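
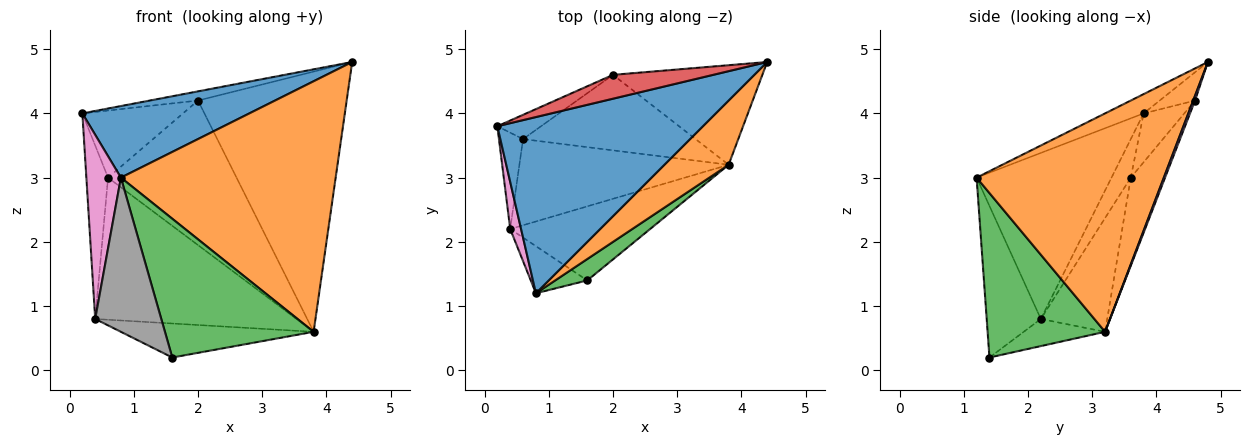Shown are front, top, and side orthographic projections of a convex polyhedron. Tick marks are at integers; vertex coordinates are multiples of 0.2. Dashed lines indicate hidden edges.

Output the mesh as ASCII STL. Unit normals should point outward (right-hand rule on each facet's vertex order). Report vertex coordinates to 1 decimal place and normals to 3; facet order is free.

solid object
 facet normal -0.087 -0.375 0.923
  outer loop
   vertex 0.8 1.2 3.0
   vertex 4.4 4.8 4.8
   vertex 0.2 3.8 4.0
  endloop
 endfacet
 facet normal 0.645 -0.740 0.190
  outer loop
   vertex 3.8 3.2 0.6
   vertex 4.4 4.8 4.8
   vertex 0.8 1.2 3.0
  endloop
 endfacet
 facet normal 0.615 -0.779 0.120
  outer loop
   vertex 3.8 3.2 0.6
   vertex 0.8 1.2 3.0
   vertex 1.6 1.4 0.2
  endloop
 endfacet
 facet normal -0.255 0.347 0.903
  outer loop
   vertex 2.0 4.6 4.2
   vertex 0.2 3.8 4.0
   vertex 4.4 4.8 4.8
  endloop
 endfacet
 facet normal 0.012 0.934 -0.357
  outer loop
   vertex 2.0 4.6 4.2
   vertex 4.4 4.8 4.8
   vertex 3.8 3.2 0.6
  endloop
 endfacet
 facet normal -0.174 0.411 -0.895
  outer loop
   vertex 0.4 2.2 0.8
   vertex 3.8 3.2 0.6
   vertex 1.6 1.4 0.2
  endloop
 endfacet
 facet normal -0.967 -0.247 0.063
  outer loop
   vertex 0.4 2.2 0.8
   vertex 0.8 1.2 3.0
   vertex 0.2 3.8 4.0
  endloop
 endfacet
 facet normal -0.617 -0.753 -0.230
  outer loop
   vertex 0.4 2.2 0.8
   vertex 1.6 1.4 0.2
   vertex 0.8 1.2 3.0
  endloop
 endfacet
 facet normal -0.230 0.863 -0.450
  outer loop
   vertex 0.6 3.6 3.0
   vertex 2.0 4.6 4.2
   vertex 3.8 3.2 0.6
  endloop
 endfacet
 facet normal -0.271 0.823 -0.499
  outer loop
   vertex 0.6 3.6 3.0
   vertex 3.8 3.2 0.6
   vertex 0.4 2.2 0.8
  endloop
 endfacet
 facet normal -0.355 0.879 -0.318
  outer loop
   vertex 0.6 3.6 3.0
   vertex 0.2 3.8 4.0
   vertex 2.0 4.6 4.2
  endloop
 endfacet
 facet normal -0.614 0.690 -0.383
  outer loop
   vertex 0.6 3.6 3.0
   vertex 0.4 2.2 0.8
   vertex 0.2 3.8 4.0
  endloop
 endfacet
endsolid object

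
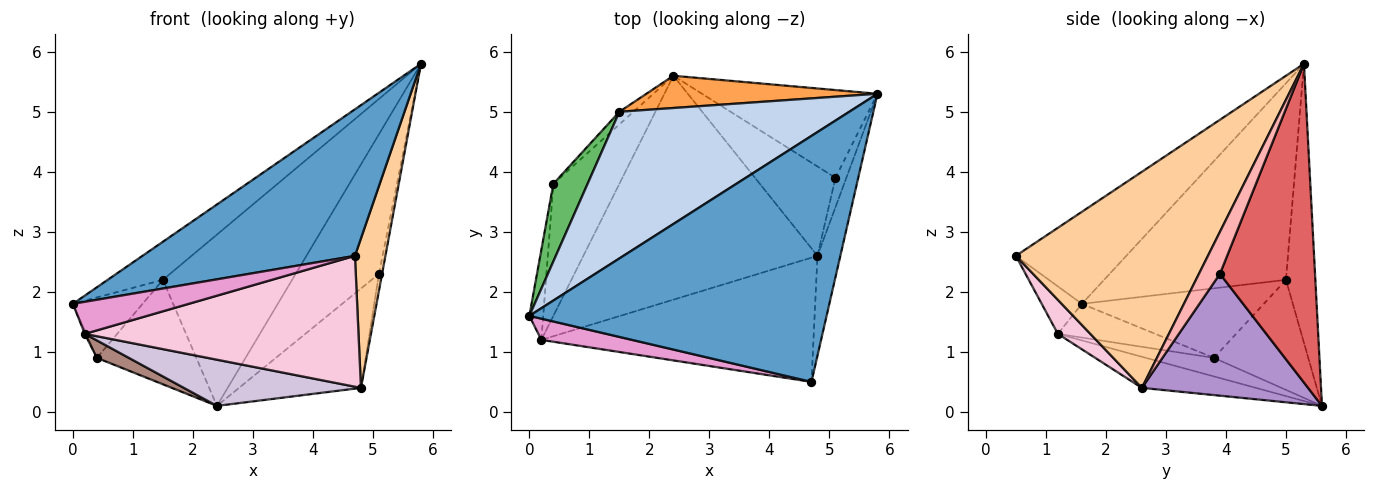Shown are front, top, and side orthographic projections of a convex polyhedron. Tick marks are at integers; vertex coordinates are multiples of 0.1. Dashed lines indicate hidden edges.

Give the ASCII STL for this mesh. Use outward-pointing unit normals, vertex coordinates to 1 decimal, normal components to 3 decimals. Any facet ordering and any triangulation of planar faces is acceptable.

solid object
 facet normal -0.257 -0.495 0.830
  outer loop
   vertex 4.7 0.5 2.6
   vertex 5.8 5.3 5.8
   vertex 0.0 1.6 1.8
  endloop
 endfacet
 facet normal -0.638 0.194 0.746
  outer loop
   vertex 1.5 5.0 2.2
   vertex 0.0 1.6 1.8
   vertex 5.8 5.3 5.8
  endloop
 endfacet
 facet normal -0.218 0.959 0.181
  outer loop
   vertex 1.5 5.0 2.2
   vertex 5.8 5.3 5.8
   vertex 2.4 5.6 0.1
  endloop
 endfacet
 facet normal 0.982 -0.156 -0.104
  outer loop
   vertex 4.8 2.6 0.4
   vertex 5.8 5.3 5.8
   vertex 4.7 0.5 2.6
  endloop
 endfacet
 facet normal -0.848 0.325 0.418
  outer loop
   vertex 0.4 3.8 0.9
   vertex 0.0 1.6 1.8
   vertex 1.5 5.0 2.2
  endloop
 endfacet
 facet normal -0.685 0.723 -0.087
  outer loop
   vertex 0.4 3.8 0.9
   vertex 1.5 5.0 2.2
   vertex 2.4 5.6 0.1
  endloop
 endfacet
 facet normal 0.695 0.609 -0.383
  outer loop
   vertex 5.1 3.9 2.3
   vertex 2.4 5.6 0.1
   vertex 5.8 5.3 5.8
  endloop
 endfacet
 facet normal 0.958 0.142 -0.248
  outer loop
   vertex 5.1 3.9 2.3
   vertex 5.8 5.3 5.8
   vertex 4.8 2.6 0.4
  endloop
 endfacet
 facet normal 0.712 0.522 -0.470
  outer loop
   vertex 5.1 3.9 2.3
   vertex 4.8 2.6 0.4
   vertex 2.4 5.6 0.1
  endloop
 endfacet
 facet normal -0.129 -0.200 -0.971
  outer loop
   vertex 0.2 1.2 1.3
   vertex 2.4 5.6 0.1
   vertex 4.8 2.6 0.4
  endloop
 endfacet
 facet normal -0.268 -0.126 -0.955
  outer loop
   vertex 0.2 1.2 1.3
   vertex 0.4 3.8 0.9
   vertex 2.4 5.6 0.1
  endloop
 endfacet
 facet normal -0.925 0.013 -0.380
  outer loop
   vertex 0.2 1.2 1.3
   vertex 0.0 1.6 1.8
   vertex 0.4 3.8 0.9
  endloop
 endfacet
 facet normal -0.278 -0.801 0.530
  outer loop
   vertex 0.2 1.2 1.3
   vertex 4.7 0.5 2.6
   vertex 0.0 1.6 1.8
  endloop
 endfacet
 facet normal 0.086 -0.723 -0.686
  outer loop
   vertex 0.2 1.2 1.3
   vertex 4.8 2.6 0.4
   vertex 4.7 0.5 2.6
  endloop
 endfacet
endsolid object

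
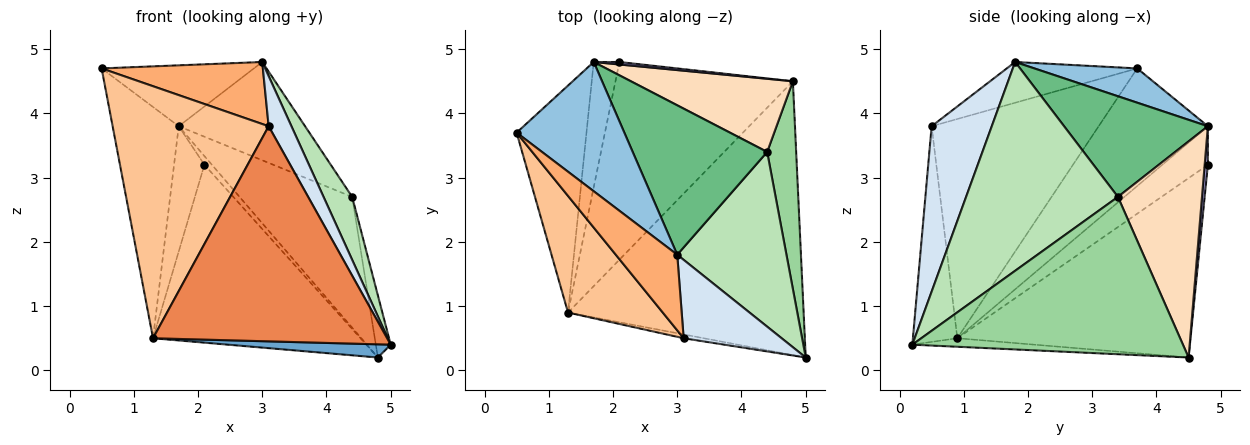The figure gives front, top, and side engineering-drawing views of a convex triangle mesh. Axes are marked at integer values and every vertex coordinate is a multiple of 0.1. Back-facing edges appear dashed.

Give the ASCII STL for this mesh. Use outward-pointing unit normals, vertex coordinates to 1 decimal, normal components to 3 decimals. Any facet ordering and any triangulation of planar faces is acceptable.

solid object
 facet normal -0.036 -0.048 -0.998
  outer loop
   vertex 1.3 0.9 0.5
   vertex 4.8 4.5 0.2
   vertex 5.0 0.2 0.4
  endloop
 endfacet
 facet normal 0.277 0.410 0.869
  outer loop
   vertex 1.7 4.8 3.8
   vertex 0.5 3.7 4.7
   vertex 3.0 1.8 4.8
  endloop
 endfacet
 facet normal -0.763 0.462 -0.453
  outer loop
   vertex 1.7 4.8 3.8
   vertex 1.3 0.9 0.5
   vertex 0.5 3.7 4.7
  endloop
 endfacet
 facet normal 0.818 -0.310 0.485
  outer loop
   vertex 3.1 0.5 3.8
   vertex 5.0 0.2 0.4
   vertex 3.0 1.8 4.8
  endloop
 endfacet
 facet normal -0.186 -0.982 -0.017
  outer loop
   vertex 3.1 0.5 3.8
   vertex 1.3 0.9 0.5
   vertex 5.0 0.2 0.4
  endloop
 endfacet
 facet normal -0.456 -0.564 0.688
  outer loop
   vertex 3.1 0.5 3.8
   vertex 3.0 1.8 4.8
   vertex 0.5 3.7 4.7
  endloop
 endfacet
 facet normal -0.697 -0.651 0.301
  outer loop
   vertex 3.1 0.5 3.8
   vertex 0.5 3.7 4.7
   vertex 1.3 0.9 0.5
  endloop
 endfacet
 facet normal 0.546 0.731 0.409
  outer loop
   vertex 4.4 3.4 2.7
   vertex 4.8 4.5 0.2
   vertex 1.7 4.8 3.8
  endloop
 endfacet
 facet normal 0.530 0.466 0.708
  outer loop
   vertex 4.4 3.4 2.7
   vertex 1.7 4.8 3.8
   vertex 3.0 1.8 4.8
  endloop
 endfacet
 facet normal 0.982 0.054 0.181
  outer loop
   vertex 4.4 3.4 2.7
   vertex 5.0 0.2 0.4
   vertex 4.8 4.5 0.2
  endloop
 endfacet
 facet normal 0.874 -0.165 0.457
  outer loop
   vertex 4.4 3.4 2.7
   vertex 3.0 1.8 4.8
   vertex 5.0 0.2 0.4
  endloop
 endfacet
 facet normal -0.601 0.535 -0.594
  outer loop
   vertex 2.1 4.8 3.2
   vertex 4.8 4.5 0.2
   vertex 1.3 0.9 0.5
  endloop
 endfacet
 facet normal 0.381 0.889 0.254
  outer loop
   vertex 2.1 4.8 3.2
   vertex 1.7 4.8 3.8
   vertex 4.8 4.5 0.2
  endloop
 endfacet
 facet normal -0.728 0.485 -0.485
  outer loop
   vertex 2.1 4.8 3.2
   vertex 1.3 0.9 0.5
   vertex 1.7 4.8 3.8
  endloop
 endfacet
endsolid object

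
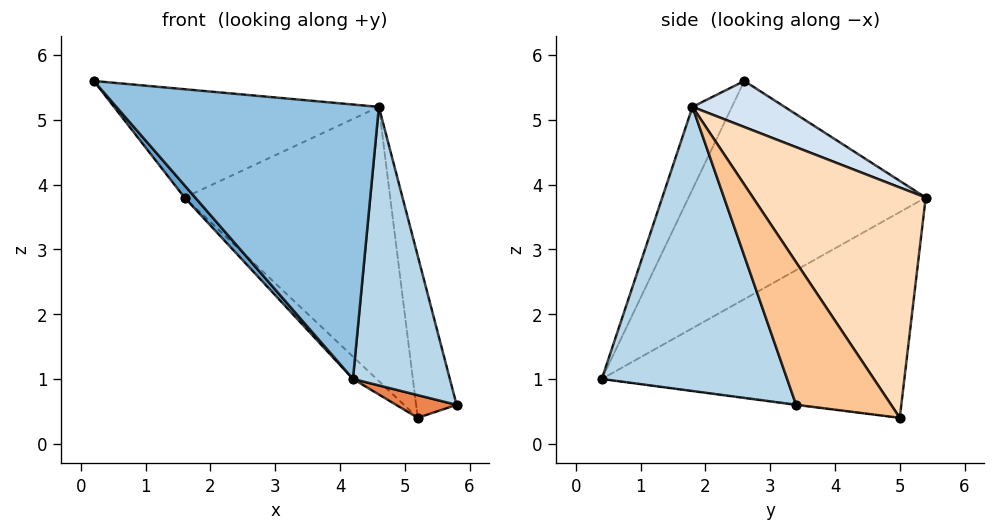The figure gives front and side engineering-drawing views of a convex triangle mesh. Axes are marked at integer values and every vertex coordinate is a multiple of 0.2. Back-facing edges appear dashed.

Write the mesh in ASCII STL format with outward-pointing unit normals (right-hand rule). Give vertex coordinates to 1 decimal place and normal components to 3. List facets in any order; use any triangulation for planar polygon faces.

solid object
 facet normal -0.762 -0.034 -0.646
  outer loop
   vertex 1.6 5.4 3.8
   vertex 4.2 0.4 1.0
   vertex 0.2 2.6 5.6
  endloop
 endfacet
 facet normal -0.140 -0.935 0.325
  outer loop
   vertex 4.6 1.8 5.2
   vertex 0.2 2.6 5.6
   vertex 4.2 0.4 1.0
  endloop
 endfacet
 facet normal 0.884 -0.462 0.070
  outer loop
   vertex 4.6 1.8 5.2
   vertex 4.2 0.4 1.0
   vertex 5.8 3.4 0.6
  endloop
 endfacet
 facet normal 0.165 0.474 0.865
  outer loop
   vertex 4.6 1.8 5.2
   vertex 1.6 5.4 3.8
   vertex 0.2 2.6 5.6
  endloop
 endfacet
 facet normal -0.009 -0.127 -0.992
  outer loop
   vertex 5.2 5.0 0.4
   vertex 5.8 3.4 0.6
   vertex 4.2 0.4 1.0
  endloop
 endfacet
 facet normal -0.683 0.053 -0.729
  outer loop
   vertex 5.2 5.0 0.4
   vertex 4.2 0.4 1.0
   vertex 1.6 5.4 3.8
  endloop
 endfacet
 facet normal 0.861 0.367 0.352
  outer loop
   vertex 5.2 5.0 0.4
   vertex 4.6 1.8 5.2
   vertex 5.8 3.4 0.6
  endloop
 endfacet
 facet normal 0.554 0.659 0.509
  outer loop
   vertex 5.2 5.0 0.4
   vertex 1.6 5.4 3.8
   vertex 4.6 1.8 5.2
  endloop
 endfacet
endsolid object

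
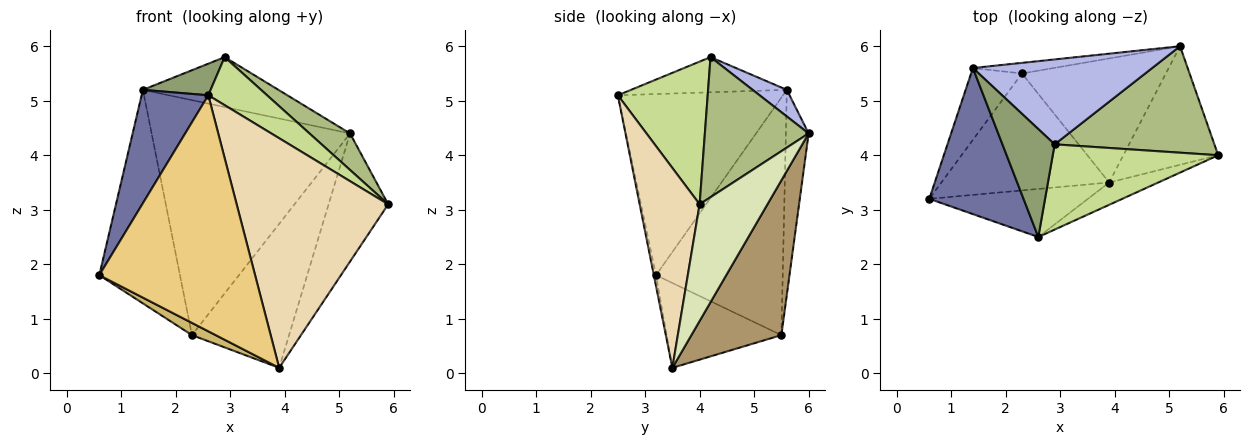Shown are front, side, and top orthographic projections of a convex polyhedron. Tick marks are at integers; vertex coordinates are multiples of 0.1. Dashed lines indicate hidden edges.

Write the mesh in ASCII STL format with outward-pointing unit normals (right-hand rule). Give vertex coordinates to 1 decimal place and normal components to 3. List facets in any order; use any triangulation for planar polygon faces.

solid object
 facet normal -0.835 -0.337 0.435
  outer loop
   vertex 1.4 5.6 5.2
   vertex 0.6 3.2 1.8
   vertex 2.6 2.5 5.1
  endloop
 endfacet
 facet normal -0.830 0.529 -0.178
  outer loop
   vertex 2.3 5.5 0.7
   vertex 0.6 3.2 1.8
   vertex 1.4 5.6 5.2
  endloop
 endfacet
 facet normal -0.114 0.992 -0.045
  outer loop
   vertex 2.3 5.5 0.7
   vertex 1.4 5.6 5.2
   vertex 5.2 6.0 4.4
  endloop
 endfacet
 facet normal 0.127 0.503 0.855
  outer loop
   vertex 2.9 4.2 5.8
   vertex 5.2 6.0 4.4
   vertex 1.4 5.6 5.2
  endloop
 endfacet
 facet normal -0.543 -0.236 0.806
  outer loop
   vertex 2.9 4.2 5.8
   vertex 1.4 5.6 5.2
   vertex 2.6 2.5 5.1
  endloop
 endfacet
 facet normal 0.639 -0.250 0.728
  outer loop
   vertex 2.9 4.2 5.8
   vertex 5.9 4.0 3.1
   vertex 5.2 6.0 4.4
  endloop
 endfacet
 facet normal 0.601 -0.393 0.696
  outer loop
   vertex 2.9 4.2 5.8
   vertex 2.6 2.5 5.1
   vertex 5.9 4.0 3.1
  endloop
 endfacet
 facet normal 0.641 0.563 -0.521
  outer loop
   vertex 3.9 3.5 0.1
   vertex 5.2 6.0 4.4
   vertex 5.9 4.0 3.1
  endloop
 endfacet
 facet normal 0.575 0.620 -0.534
  outer loop
   vertex 3.9 3.5 0.1
   vertex 2.3 5.5 0.7
   vertex 5.2 6.0 4.4
  endloop
 endfacet
 facet normal -0.449 -0.093 -0.889
  outer loop
   vertex 3.9 3.5 0.1
   vertex 0.6 3.2 1.8
   vertex 2.3 5.5 0.7
  endloop
 endfacet
 facet normal -0.014 -0.980 -0.200
  outer loop
   vertex 3.9 3.5 0.1
   vertex 2.6 2.5 5.1
   vertex 0.6 3.2 1.8
  endloop
 endfacet
 facet normal 0.366 -0.926 -0.090
  outer loop
   vertex 3.9 3.5 0.1
   vertex 5.9 4.0 3.1
   vertex 2.6 2.5 5.1
  endloop
 endfacet
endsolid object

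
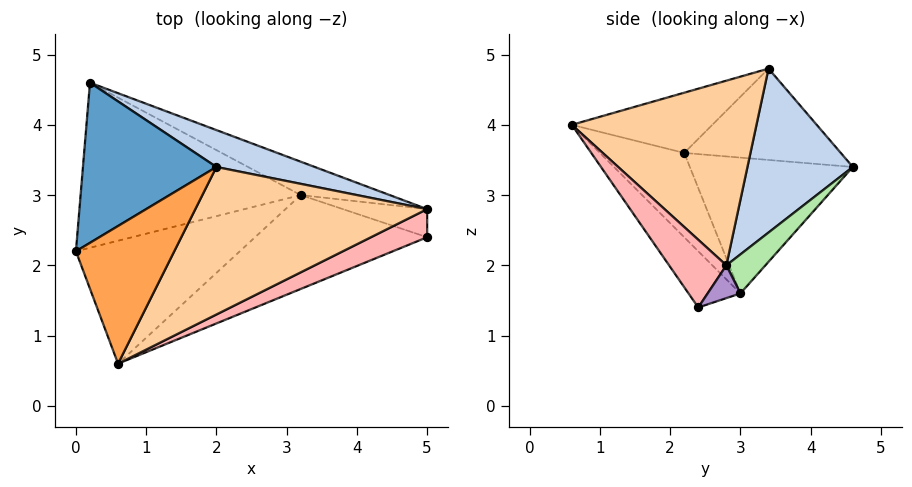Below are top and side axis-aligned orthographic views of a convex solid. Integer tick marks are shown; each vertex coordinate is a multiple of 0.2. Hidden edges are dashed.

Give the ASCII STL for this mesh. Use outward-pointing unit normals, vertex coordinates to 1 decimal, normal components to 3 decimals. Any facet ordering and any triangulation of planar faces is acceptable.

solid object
 facet normal -0.561 0.115 0.820
  outer loop
   vertex 2.0 3.4 4.8
   vertex 0.2 4.6 3.4
   vertex 0.0 2.2 3.6
  endloop
 endfacet
 facet normal 0.402 0.884 0.241
  outer loop
   vertex 2.0 3.4 4.8
   vertex 5.0 2.8 2.0
   vertex 0.2 4.6 3.4
  endloop
 endfacet
 facet normal -0.522 0.017 0.853
  outer loop
   vertex 0.6 0.6 4.0
   vertex 2.0 3.4 4.8
   vertex 0.0 2.2 3.6
  endloop
 endfacet
 facet normal 0.549 -0.472 0.690
  outer loop
   vertex 0.6 0.6 4.0
   vertex 5.0 2.8 2.0
   vertex 2.0 3.4 4.8
  endloop
 endfacet
 facet normal -0.525 -0.027 -0.851
  outer loop
   vertex 3.2 3.0 1.6
   vertex 0.0 2.2 3.6
   vertex 0.2 4.6 3.4
  endloop
 endfacet
 facet normal 0.196 0.872 -0.448
  outer loop
   vertex 3.2 3.0 1.6
   vertex 0.2 4.6 3.4
   vertex 5.0 2.8 2.0
  endloop
 endfacet
 facet normal -0.426 -0.366 -0.827
  outer loop
   vertex 3.2 3.0 1.6
   vertex 0.6 0.6 4.0
   vertex 0.0 2.2 3.6
  endloop
 endfacet
 facet normal 0.556 -0.692 0.461
  outer loop
   vertex 5.0 2.4 1.4
   vertex 5.0 2.8 2.0
   vertex 0.6 0.6 4.0
  endloop
 endfacet
 facet normal 0.211 0.813 -0.542
  outer loop
   vertex 5.0 2.4 1.4
   vertex 3.2 3.0 1.6
   vertex 5.0 2.8 2.0
  endloop
 endfacet
 facet normal -0.264 -0.523 -0.810
  outer loop
   vertex 5.0 2.4 1.4
   vertex 0.6 0.6 4.0
   vertex 3.2 3.0 1.6
  endloop
 endfacet
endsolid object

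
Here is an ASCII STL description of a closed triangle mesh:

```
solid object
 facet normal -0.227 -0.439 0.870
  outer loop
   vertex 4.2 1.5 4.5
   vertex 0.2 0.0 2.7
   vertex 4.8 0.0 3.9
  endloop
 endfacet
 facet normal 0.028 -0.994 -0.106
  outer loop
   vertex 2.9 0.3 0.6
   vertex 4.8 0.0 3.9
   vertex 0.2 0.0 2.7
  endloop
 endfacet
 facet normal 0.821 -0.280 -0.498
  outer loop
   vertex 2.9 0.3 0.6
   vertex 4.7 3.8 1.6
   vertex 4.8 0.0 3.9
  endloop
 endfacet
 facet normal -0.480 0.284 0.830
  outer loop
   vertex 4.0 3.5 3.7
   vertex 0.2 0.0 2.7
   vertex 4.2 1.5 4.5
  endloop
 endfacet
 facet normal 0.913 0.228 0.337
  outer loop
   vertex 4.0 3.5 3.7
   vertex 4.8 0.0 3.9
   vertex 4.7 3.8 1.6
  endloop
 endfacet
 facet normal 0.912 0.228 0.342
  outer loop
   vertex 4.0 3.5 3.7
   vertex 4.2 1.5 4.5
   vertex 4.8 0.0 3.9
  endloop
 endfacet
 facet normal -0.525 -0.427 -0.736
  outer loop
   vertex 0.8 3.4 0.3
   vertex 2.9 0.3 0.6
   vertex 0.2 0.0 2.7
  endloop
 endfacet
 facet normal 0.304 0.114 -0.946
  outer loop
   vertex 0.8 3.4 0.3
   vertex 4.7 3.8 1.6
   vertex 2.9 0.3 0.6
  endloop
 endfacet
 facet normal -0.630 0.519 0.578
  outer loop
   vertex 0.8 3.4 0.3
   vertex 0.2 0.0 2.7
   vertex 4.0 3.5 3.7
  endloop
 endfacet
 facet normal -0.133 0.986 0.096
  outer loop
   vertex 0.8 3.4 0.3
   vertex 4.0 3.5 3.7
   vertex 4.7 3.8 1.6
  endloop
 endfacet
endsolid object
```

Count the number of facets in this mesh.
10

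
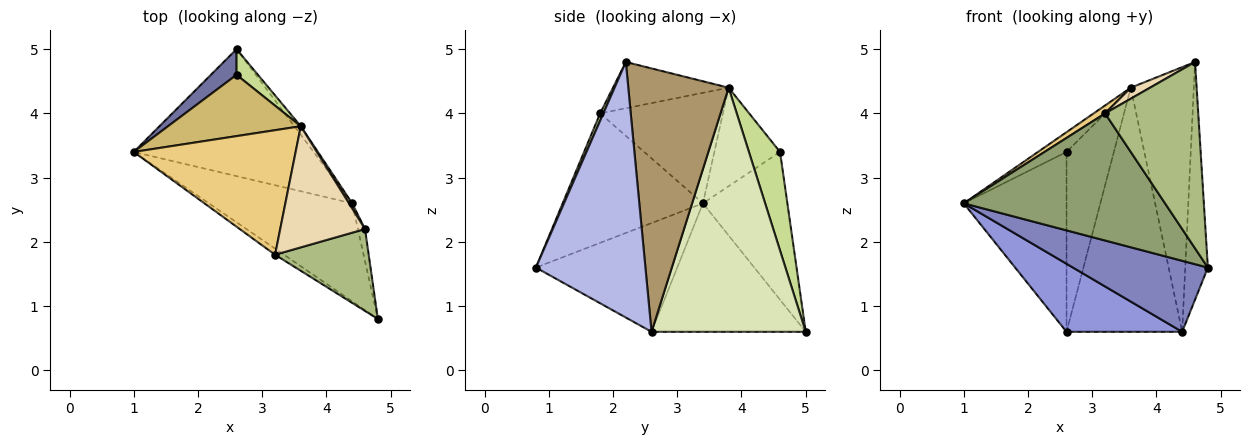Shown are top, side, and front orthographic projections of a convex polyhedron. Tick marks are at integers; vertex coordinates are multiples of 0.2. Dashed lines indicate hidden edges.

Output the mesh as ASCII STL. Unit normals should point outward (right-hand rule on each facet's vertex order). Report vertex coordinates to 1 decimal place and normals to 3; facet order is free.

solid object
 facet normal -0.631 0.768 0.110
  outer loop
   vertex 2.6 4.6 3.4
   vertex 2.6 5.0 0.6
   vertex 1.0 3.4 2.6
  endloop
 endfacet
 facet normal -0.524 -0.500 -0.690
  outer loop
   vertex 4.4 2.6 0.6
   vertex 4.8 0.8 1.6
   vertex 1.0 3.4 2.6
  endloop
 endfacet
 facet normal -0.533 -0.400 -0.746
  outer loop
   vertex 4.4 2.6 0.6
   vertex 1.0 3.4 2.6
   vertex 2.6 5.0 0.6
  endloop
 endfacet
 facet normal 0.979 0.202 -0.027
  outer loop
   vertex 4.4 2.6 0.6
   vertex 4.6 2.2 4.8
   vertex 4.8 0.8 1.6
  endloop
 endfacet
 facet normal -0.571 -0.820 -0.039
  outer loop
   vertex 3.2 1.8 4.0
   vertex 1.0 3.4 2.6
   vertex 4.8 0.8 1.6
  endloop
 endfacet
 facet normal 0.032 -0.915 0.402
  outer loop
   vertex 3.2 1.8 4.0
   vertex 4.8 0.8 1.6
   vertex 4.6 2.2 4.8
  endloop
 endfacet
 facet normal 0.545 0.830 0.119
  outer loop
   vertex 3.6 3.8 4.4
   vertex 2.6 5.0 0.6
   vertex 2.6 4.6 3.4
  endloop
 endfacet
 facet normal 0.800 0.600 -0.021
  outer loop
   vertex 3.6 3.8 4.4
   vertex 4.4 2.6 0.6
   vertex 2.6 5.0 0.6
  endloop
 endfacet
 facet normal 0.847 0.532 0.010
  outer loop
   vertex 3.6 3.8 4.4
   vertex 4.6 2.2 4.8
   vertex 4.4 2.6 0.6
  endloop
 endfacet
 facet normal -0.577 0.251 0.777
  outer loop
   vertex 3.6 3.8 4.4
   vertex 2.6 4.6 3.4
   vertex 1.0 3.4 2.6
  endloop
 endfacet
 facet normal -0.563 -0.052 0.825
  outer loop
   vertex 3.6 3.8 4.4
   vertex 1.0 3.4 2.6
   vertex 3.2 1.8 4.0
  endloop
 endfacet
 facet normal -0.477 -0.080 0.875
  outer loop
   vertex 3.6 3.8 4.4
   vertex 3.2 1.8 4.0
   vertex 4.6 2.2 4.8
  endloop
 endfacet
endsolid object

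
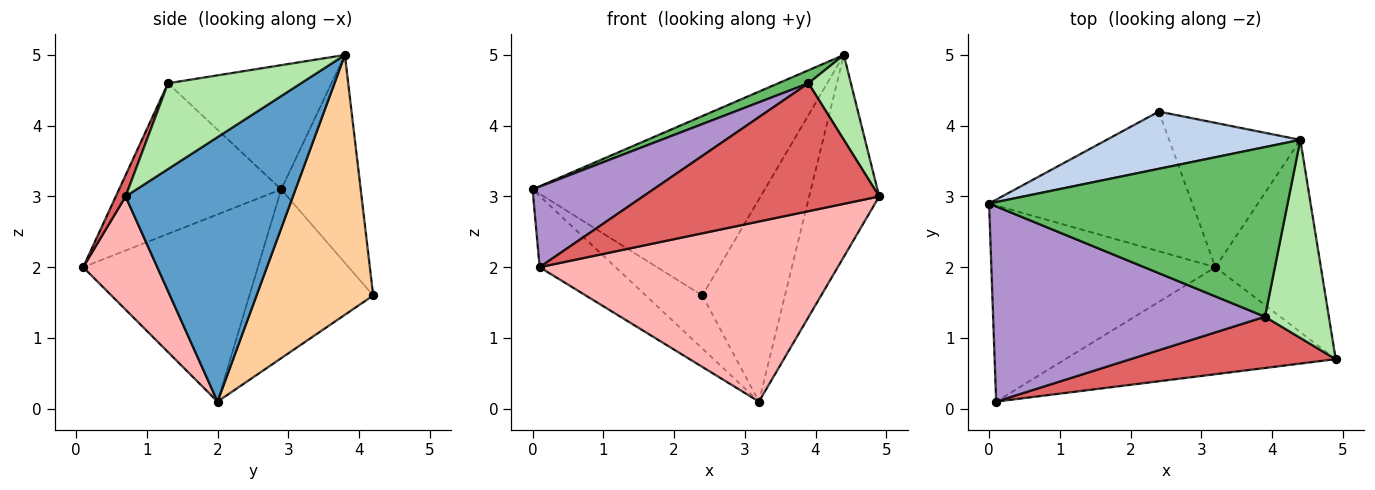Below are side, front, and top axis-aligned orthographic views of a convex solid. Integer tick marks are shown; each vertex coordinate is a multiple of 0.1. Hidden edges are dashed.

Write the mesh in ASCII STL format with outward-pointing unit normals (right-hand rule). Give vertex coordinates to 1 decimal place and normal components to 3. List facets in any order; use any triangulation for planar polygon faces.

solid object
 facet normal 0.866 0.362 -0.345
  outer loop
   vertex 3.2 2.0 0.1
   vertex 4.4 3.8 5.0
   vertex 4.9 0.7 3.0
  endloop
 endfacet
 facet normal -0.310 0.906 0.289
  outer loop
   vertex 2.4 4.2 1.6
   vertex 0.0 2.9 3.1
   vertex 4.4 3.8 5.0
  endloop
 endfacet
 facet normal -0.613 0.280 -0.738
  outer loop
   vertex 2.4 4.2 1.6
   vertex 3.2 2.0 0.1
   vertex 0.0 2.9 3.1
  endloop
 endfacet
 facet normal 0.755 0.534 -0.381
  outer loop
   vertex 2.4 4.2 1.6
   vertex 4.4 3.8 5.0
   vertex 3.2 2.0 0.1
  endloop
 endfacet
 facet normal -0.383 -0.071 0.921
  outer loop
   vertex 3.9 1.3 4.6
   vertex 4.4 3.8 5.0
   vertex 0.0 2.9 3.1
  endloop
 endfacet
 facet normal 0.777 -0.248 0.579
  outer loop
   vertex 3.9 1.3 4.6
   vertex 4.9 0.7 3.0
   vertex 4.4 3.8 5.0
  endloop
 endfacet
 facet normal 0.038 -0.927 0.372
  outer loop
   vertex 0.1 0.1 2.0
   vertex 4.9 0.7 3.0
   vertex 3.9 1.3 4.6
  endloop
 endfacet
 facet normal 0.209 -0.841 -0.499
  outer loop
   vertex 0.1 0.1 2.0
   vertex 3.2 2.0 0.1
   vertex 4.9 0.7 3.0
  endloop
 endfacet
 facet normal -0.456 -0.340 0.823
  outer loop
   vertex 0.1 0.1 2.0
   vertex 3.9 1.3 4.6
   vertex 0.0 2.9 3.1
  endloop
 endfacet
 facet normal -0.618 0.268 -0.739
  outer loop
   vertex 0.1 0.1 2.0
   vertex 0.0 2.9 3.1
   vertex 3.2 2.0 0.1
  endloop
 endfacet
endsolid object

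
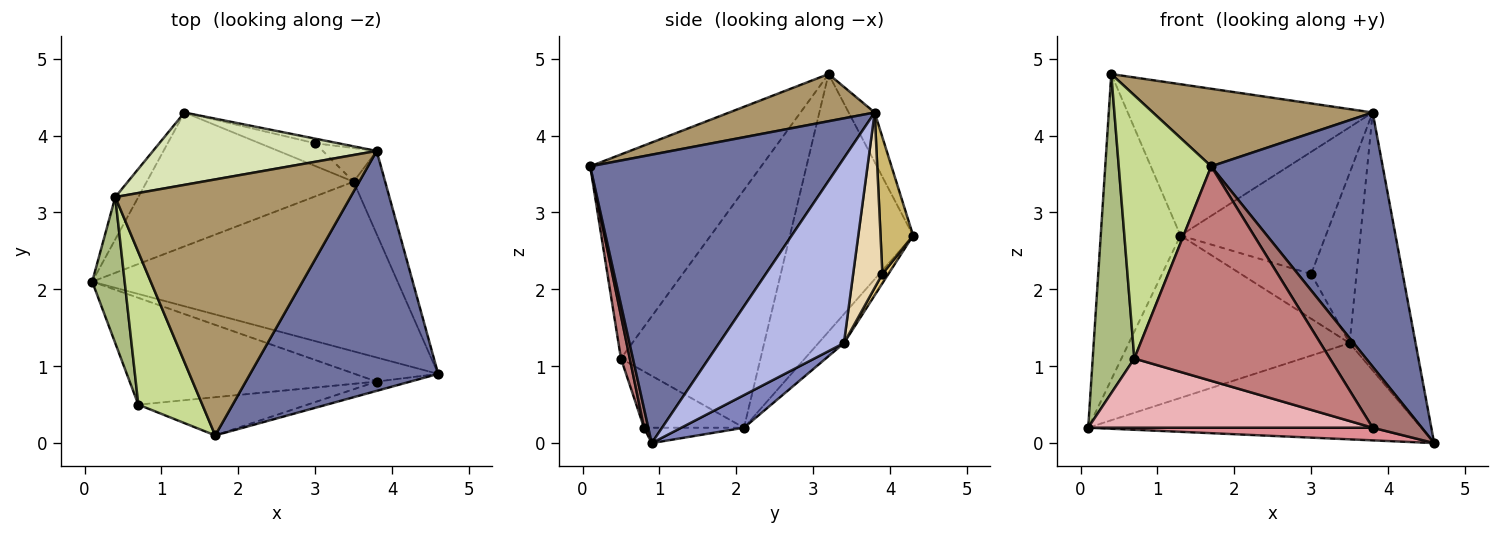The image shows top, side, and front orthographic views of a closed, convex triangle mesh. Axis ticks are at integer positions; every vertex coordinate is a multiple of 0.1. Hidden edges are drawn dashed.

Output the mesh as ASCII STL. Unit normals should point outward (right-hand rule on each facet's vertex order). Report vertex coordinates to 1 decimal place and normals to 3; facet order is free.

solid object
 facet normal 0.725 -0.501 0.473
  outer loop
   vertex 3.8 3.8 4.3
   vertex 1.7 0.1 3.6
   vertex 4.6 0.9 0.0
  endloop
 endfacet
 facet normal 0.092 0.491 -0.866
  outer loop
   vertex 3.5 3.4 1.3
   vertex 4.6 0.9 0.0
   vertex 0.1 2.1 0.2
  endloop
 endfacet
 facet normal -0.089 0.769 -0.634
  outer loop
   vertex 3.5 3.4 1.3
   vertex 0.1 2.1 0.2
   vertex 1.3 4.3 2.7
  endloop
 endfacet
 facet normal 0.874 0.462 -0.149
  outer loop
   vertex 3.5 3.4 1.3
   vertex 3.8 3.8 4.3
   vertex 4.6 0.9 0.0
  endloop
 endfacet
 facet normal -0.837 0.542 -0.075
  outer loop
   vertex 0.4 3.2 4.8
   vertex 1.3 4.3 2.7
   vertex 0.1 2.1 0.2
  endloop
 endfacet
 facet normal -0.950 -0.283 0.130
  outer loop
   vertex 0.4 3.2 4.8
   vertex 0.1 2.1 0.2
   vertex 0.7 0.5 1.1
  endloop
 endfacet
 facet normal -0.848 -0.459 0.266
  outer loop
   vertex 0.4 3.2 4.8
   vertex 0.7 0.5 1.1
   vertex 1.7 0.1 3.6
  endloop
 endfacet
 facet normal -0.095 0.898 0.430
  outer loop
   vertex 0.4 3.2 4.8
   vertex 3.8 3.8 4.3
   vertex 1.3 4.3 2.7
  endloop
 endfacet
 facet normal 0.188 -0.285 0.940
  outer loop
   vertex 0.4 3.2 4.8
   vertex 1.7 0.1 3.6
   vertex 3.8 3.8 4.3
  endloop
 endfacet
 facet normal 0.219 0.975 -0.037
  outer loop
   vertex 3.0 3.9 2.2
   vertex 1.3 4.3 2.7
   vertex 3.8 3.8 4.3
  endloop
 endfacet
 facet normal 0.076 0.889 -0.451
  outer loop
   vertex 3.0 3.9 2.2
   vertex 3.5 3.4 1.3
   vertex 1.3 4.3 2.7
  endloop
 endfacet
 facet normal 0.534 0.829 -0.164
  outer loop
   vertex 3.0 3.9 2.2
   vertex 3.8 3.8 4.3
   vertex 3.5 3.4 1.3
  endloop
 endfacet
 facet normal 0.086 -0.985 -0.150
  outer loop
   vertex 3.8 0.8 0.2
   vertex 4.6 0.9 0.0
   vertex 1.7 0.1 3.6
  endloop
 endfacet
 facet normal 0.044 -0.984 -0.175
  outer loop
   vertex 3.8 0.8 0.2
   vertex 1.7 0.1 3.6
   vertex 0.7 0.5 1.1
  endloop
 endfacet
 facet normal -0.161 -0.459 -0.874
  outer loop
   vertex 3.8 0.8 0.2
   vertex 0.1 2.1 0.2
   vertex 4.6 0.9 0.0
  endloop
 endfacet
 facet normal -0.188 -0.534 -0.824
  outer loop
   vertex 3.8 0.8 0.2
   vertex 0.7 0.5 1.1
   vertex 0.1 2.1 0.2
  endloop
 endfacet
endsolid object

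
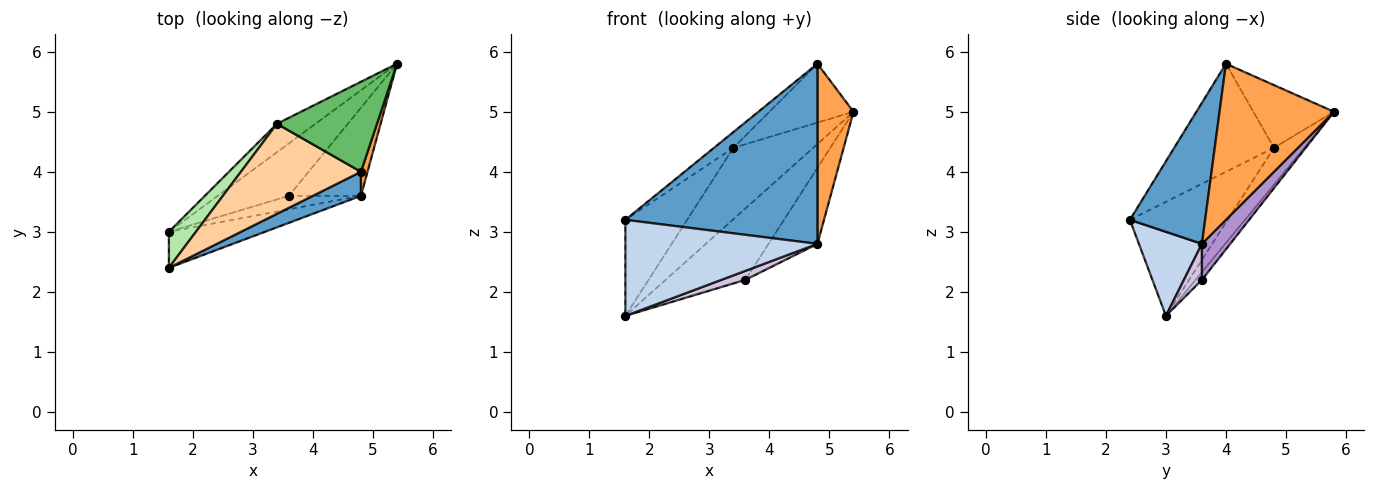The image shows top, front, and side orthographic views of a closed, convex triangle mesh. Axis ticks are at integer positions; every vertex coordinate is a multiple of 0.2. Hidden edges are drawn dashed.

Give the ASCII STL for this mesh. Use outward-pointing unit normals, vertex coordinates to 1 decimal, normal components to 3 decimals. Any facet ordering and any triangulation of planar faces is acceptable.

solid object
 facet normal 0.362 -0.924 0.123
  outer loop
   vertex 4.8 3.6 2.8
   vertex 4.8 4.0 5.8
   vertex 1.6 2.4 3.2
  endloop
 endfacet
 facet normal 0.294 -0.895 -0.336
  outer loop
   vertex 4.8 3.6 2.8
   vertex 1.6 2.4 3.2
   vertex 1.6 3.0 1.6
  endloop
 endfacet
 facet normal 0.953 -0.300 0.040
  outer loop
   vertex 4.8 3.6 2.8
   vertex 5.4 5.8 5.0
   vertex 4.8 4.0 5.8
  endloop
 endfacet
 facet normal -0.663 0.129 0.737
  outer loop
   vertex 3.4 4.8 4.4
   vertex 1.6 2.4 3.2
   vertex 4.8 4.0 5.8
  endloop
 endfacet
 facet normal -0.465 0.484 0.741
  outer loop
   vertex 3.4 4.8 4.4
   vertex 4.8 4.0 5.8
   vertex 5.4 5.8 5.0
  endloop
 endfacet
 facet normal -0.829 0.524 0.196
  outer loop
   vertex 3.4 4.8 4.4
   vertex 1.6 3.0 1.6
   vertex 1.6 2.4 3.2
  endloop
 endfacet
 facet normal -0.333 0.876 -0.349
  outer loop
   vertex 3.4 4.8 4.4
   vertex 5.4 5.8 5.0
   vertex 1.6 3.0 1.6
  endloop
 endfacet
 facet normal -0.064 0.804 -0.591
  outer loop
   vertex 3.6 3.6 2.2
   vertex 1.6 3.0 1.6
   vertex 5.4 5.8 5.0
  endloop
 endfacet
 facet normal 0.354 0.611 -0.708
  outer loop
   vertex 3.6 3.6 2.2
   vertex 5.4 5.8 5.0
   vertex 4.8 3.6 2.8
  endloop
 endfacet
 facet normal 0.384 -0.512 -0.768
  outer loop
   vertex 3.6 3.6 2.2
   vertex 4.8 3.6 2.8
   vertex 1.6 3.0 1.6
  endloop
 endfacet
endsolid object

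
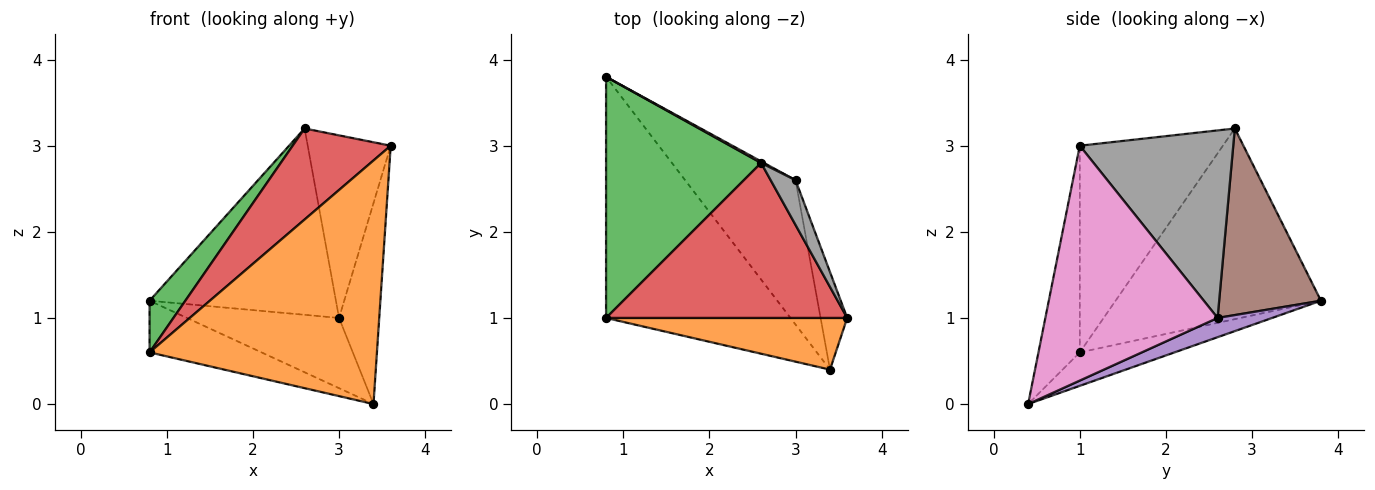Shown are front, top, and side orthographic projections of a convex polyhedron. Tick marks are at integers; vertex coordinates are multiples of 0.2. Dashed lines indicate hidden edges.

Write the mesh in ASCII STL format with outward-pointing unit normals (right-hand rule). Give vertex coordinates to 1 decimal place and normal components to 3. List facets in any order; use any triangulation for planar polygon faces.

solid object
 facet normal -0.175 0.206 -0.963
  outer loop
   vertex 0.8 1.0 0.6
   vertex 0.8 3.8 1.2
   vertex 3.4 0.4 0.0
  endloop
 endfacet
 facet normal -0.175 -0.963 0.204
  outer loop
   vertex 0.8 1.0 0.6
   vertex 3.4 0.4 0.0
   vertex 3.6 1.0 3.0
  endloop
 endfacet
 facet normal -0.769 -0.134 0.625
  outer loop
   vertex 0.8 1.0 0.6
   vertex 2.6 2.8 3.2
   vertex 0.8 3.8 1.2
  endloop
 endfacet
 facet normal -0.594 -0.407 0.693
  outer loop
   vertex 0.8 1.0 0.6
   vertex 3.6 1.0 3.0
   vertex 2.6 2.8 3.2
  endloop
 endfacet
 facet normal 0.155 0.432 -0.888
  outer loop
   vertex 3.0 2.6 1.0
   vertex 3.4 0.4 0.0
   vertex 0.8 3.8 1.2
  endloop
 endfacet
 facet normal 0.479 0.878 0.007
  outer loop
   vertex 3.0 2.6 1.0
   vertex 0.8 3.8 1.2
   vertex 2.6 2.8 3.2
  endloop
 endfacet
 facet normal 0.968 0.226 -0.110
  outer loop
   vertex 3.0 2.6 1.0
   vertex 3.6 1.0 3.0
   vertex 3.4 0.4 0.0
  endloop
 endfacet
 facet normal 0.874 0.472 0.116
  outer loop
   vertex 3.0 2.6 1.0
   vertex 2.6 2.8 3.2
   vertex 3.6 1.0 3.0
  endloop
 endfacet
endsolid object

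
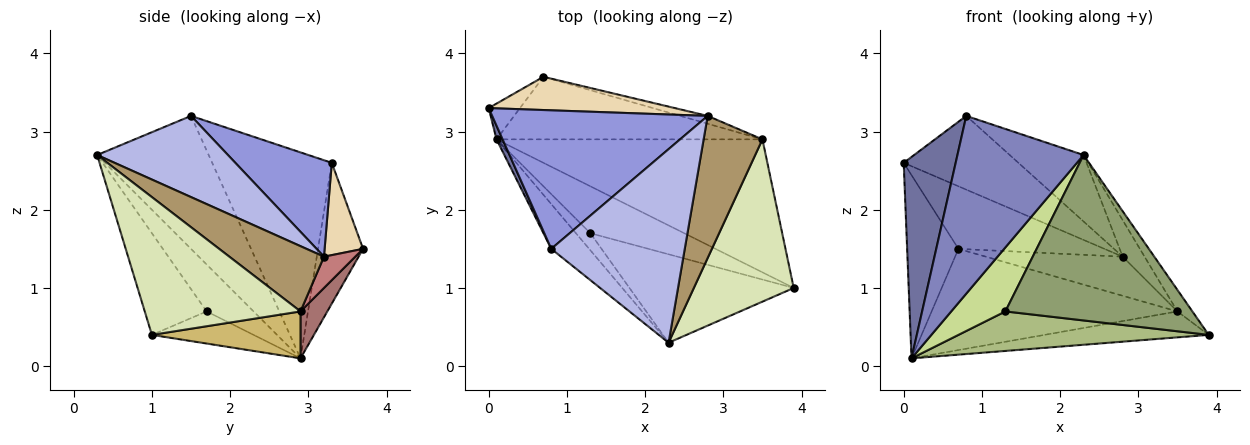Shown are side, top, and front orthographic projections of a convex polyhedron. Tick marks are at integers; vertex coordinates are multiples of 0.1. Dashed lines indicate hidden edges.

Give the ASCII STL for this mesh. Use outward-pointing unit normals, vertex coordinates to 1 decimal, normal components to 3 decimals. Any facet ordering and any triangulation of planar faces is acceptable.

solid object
 facet normal -0.917 -0.398 0.027
  outer loop
   vertex 0.8 1.5 3.2
   vertex 0.0 3.3 2.6
   vertex 0.1 2.9 0.1
  endloop
 endfacet
 facet normal -0.651 -0.736 -0.186
  outer loop
   vertex 0.8 1.5 3.2
   vertex 0.1 2.9 0.1
   vertex 2.3 0.3 2.7
  endloop
 endfacet
 facet normal 0.367 0.437 0.821
  outer loop
   vertex 0.8 1.5 3.2
   vertex 2.8 3.2 1.4
   vertex 0.0 3.3 2.6
  endloop
 endfacet
 facet normal 0.499 0.282 0.820
  outer loop
   vertex 0.8 1.5 3.2
   vertex 2.3 0.3 2.7
   vertex 2.8 3.2 1.4
  endloop
 endfacet
 facet normal -0.280 -0.847 -0.453
  outer loop
   vertex 1.3 1.7 0.7
   vertex 3.9 1.0 0.4
   vertex 2.3 0.3 2.7
  endloop
 endfacet
 facet normal -0.253 -0.623 -0.740
  outer loop
   vertex 1.3 1.7 0.7
   vertex 0.1 2.9 0.1
   vertex 3.9 1.0 0.4
  endloop
 endfacet
 facet normal -0.642 -0.741 -0.198
  outer loop
   vertex 1.3 1.7 0.7
   vertex 2.3 0.3 2.7
   vertex 0.1 2.9 0.1
  endloop
 endfacet
 facet normal 0.807 0.078 0.585
  outer loop
   vertex 3.5 2.9 0.7
   vertex 2.3 0.3 2.7
   vertex 3.9 1.0 0.4
  endloop
 endfacet
 facet normal 0.732 0.169 0.660
  outer loop
   vertex 3.5 2.9 0.7
   vertex 2.8 3.2 1.4
   vertex 2.3 0.3 2.7
  endloop
 endfacet
 facet normal 0.171 0.189 -0.967
  outer loop
   vertex 3.5 2.9 0.7
   vertex 3.9 1.0 0.4
   vertex 0.1 2.9 0.1
  endloop
 endfacet
 facet normal -0.653 0.743 -0.145
  outer loop
   vertex 0.7 3.7 1.5
   vertex 0.1 2.9 0.1
   vertex 0.0 3.3 2.6
  endloop
 endfacet
 facet normal 0.227 0.860 0.457
  outer loop
   vertex 0.7 3.7 1.5
   vertex 0.0 3.3 2.6
   vertex 2.8 3.2 1.4
  endloop
 endfacet
 facet normal 0.092 0.847 -0.524
  outer loop
   vertex 0.7 3.7 1.5
   vertex 3.5 2.9 0.7
   vertex 0.1 2.9 0.1
  endloop
 endfacet
 facet normal 0.219 0.957 -0.191
  outer loop
   vertex 0.7 3.7 1.5
   vertex 2.8 3.2 1.4
   vertex 3.5 2.9 0.7
  endloop
 endfacet
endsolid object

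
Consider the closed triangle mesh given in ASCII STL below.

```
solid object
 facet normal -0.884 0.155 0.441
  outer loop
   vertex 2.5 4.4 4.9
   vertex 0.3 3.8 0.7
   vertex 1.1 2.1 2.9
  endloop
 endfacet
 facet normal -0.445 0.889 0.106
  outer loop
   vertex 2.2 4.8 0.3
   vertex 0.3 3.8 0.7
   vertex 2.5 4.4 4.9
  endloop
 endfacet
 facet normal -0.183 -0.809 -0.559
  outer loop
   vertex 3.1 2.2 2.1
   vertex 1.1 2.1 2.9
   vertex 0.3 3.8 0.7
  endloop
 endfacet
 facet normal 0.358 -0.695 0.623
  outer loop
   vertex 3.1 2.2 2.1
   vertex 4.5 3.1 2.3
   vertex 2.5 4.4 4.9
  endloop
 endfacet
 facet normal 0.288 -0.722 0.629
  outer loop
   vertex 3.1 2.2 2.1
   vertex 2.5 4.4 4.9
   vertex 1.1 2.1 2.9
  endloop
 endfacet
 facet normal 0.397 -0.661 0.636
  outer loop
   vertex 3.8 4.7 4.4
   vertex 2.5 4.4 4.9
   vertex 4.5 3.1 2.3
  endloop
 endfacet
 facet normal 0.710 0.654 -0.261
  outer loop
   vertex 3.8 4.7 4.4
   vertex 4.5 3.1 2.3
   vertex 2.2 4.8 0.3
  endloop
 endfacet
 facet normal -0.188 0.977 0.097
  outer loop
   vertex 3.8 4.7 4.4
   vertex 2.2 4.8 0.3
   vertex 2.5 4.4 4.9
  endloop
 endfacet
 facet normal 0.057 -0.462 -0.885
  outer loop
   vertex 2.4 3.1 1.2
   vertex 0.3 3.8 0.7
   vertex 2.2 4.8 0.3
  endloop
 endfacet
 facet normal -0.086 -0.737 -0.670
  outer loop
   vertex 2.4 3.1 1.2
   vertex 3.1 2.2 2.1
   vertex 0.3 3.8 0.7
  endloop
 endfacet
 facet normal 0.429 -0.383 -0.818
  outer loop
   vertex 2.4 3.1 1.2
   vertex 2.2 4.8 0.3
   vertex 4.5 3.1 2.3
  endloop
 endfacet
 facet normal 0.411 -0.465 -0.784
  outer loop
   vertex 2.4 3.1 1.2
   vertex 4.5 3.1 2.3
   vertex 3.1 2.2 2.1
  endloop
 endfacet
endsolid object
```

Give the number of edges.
18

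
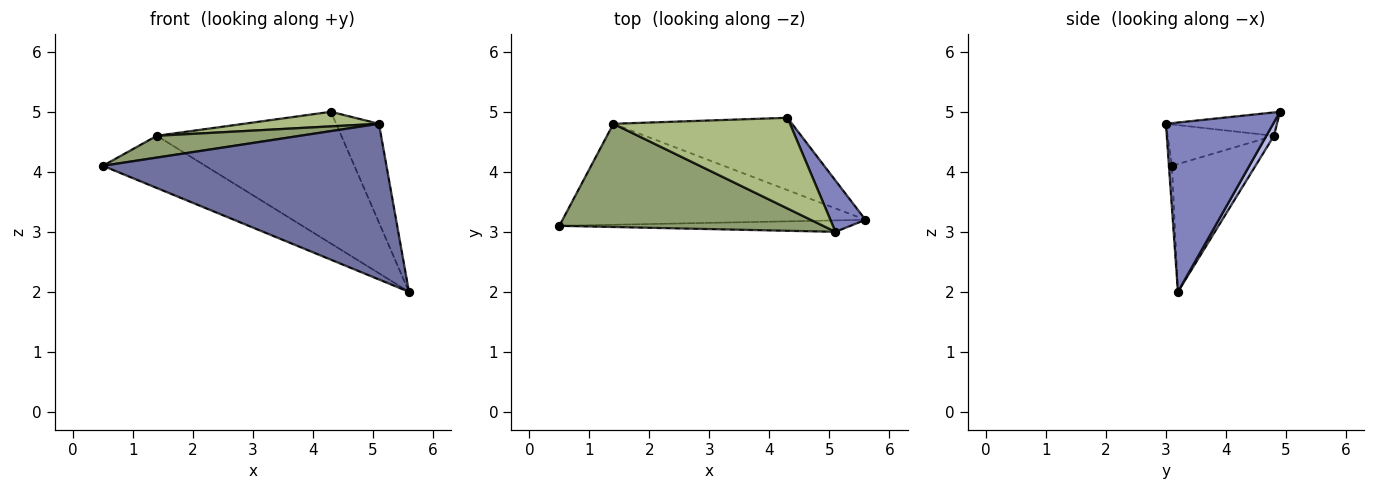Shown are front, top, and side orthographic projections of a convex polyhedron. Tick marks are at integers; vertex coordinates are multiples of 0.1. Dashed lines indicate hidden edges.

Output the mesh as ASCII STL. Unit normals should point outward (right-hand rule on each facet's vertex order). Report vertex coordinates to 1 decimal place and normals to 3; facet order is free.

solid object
 facet normal -0.011 -0.997 -0.073
  outer loop
   vertex 5.1 3.0 4.8
   vertex 0.5 3.1 4.1
   vertex 5.6 3.2 2.0
  endloop
 endfacet
 facet normal 0.912 0.364 0.189
  outer loop
   vertex 5.1 3.0 4.8
   vertex 5.6 3.2 2.0
   vertex 4.3 4.9 5.0
  endloop
 endfacet
 facet normal -0.351 0.430 -0.832
  outer loop
   vertex 1.4 4.8 4.6
   vertex 5.6 3.2 2.0
   vertex 0.5 3.1 4.1
  endloop
 endfacet
 facet normal 0.036 0.876 -0.481
  outer loop
   vertex 1.4 4.8 4.6
   vertex 4.3 4.9 5.0
   vertex 5.6 3.2 2.0
  endloop
 endfacet
 facet normal -0.152 -0.204 0.967
  outer loop
   vertex 1.4 4.8 4.6
   vertex 0.5 3.1 4.1
   vertex 5.1 3.0 4.8
  endloop
 endfacet
 facet normal -0.130 -0.158 0.979
  outer loop
   vertex 1.4 4.8 4.6
   vertex 5.1 3.0 4.8
   vertex 4.3 4.9 5.0
  endloop
 endfacet
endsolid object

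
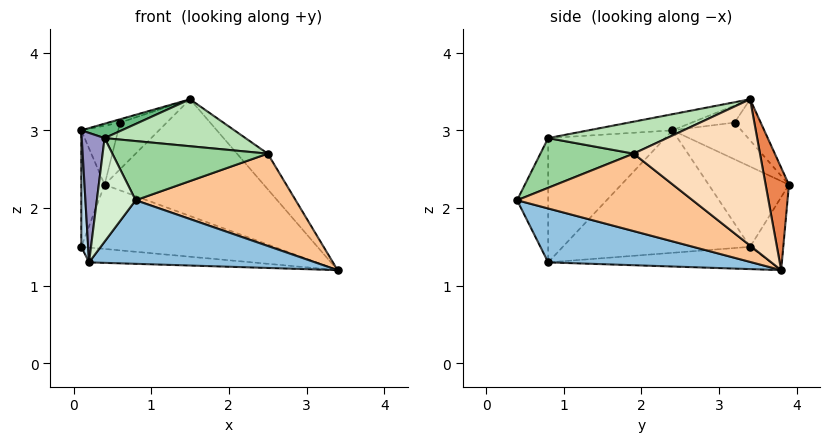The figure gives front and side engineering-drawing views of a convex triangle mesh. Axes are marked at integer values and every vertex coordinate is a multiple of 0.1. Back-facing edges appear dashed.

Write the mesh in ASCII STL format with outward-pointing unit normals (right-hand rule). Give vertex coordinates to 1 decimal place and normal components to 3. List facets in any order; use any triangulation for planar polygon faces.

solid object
 facet normal -0.099 0.073 -0.992
  outer loop
   vertex 0.2 0.8 1.3
   vertex 0.1 3.4 1.5
   vertex 3.4 3.8 1.2
  endloop
 endfacet
 facet normal 0.504 -0.560 -0.658
  outer loop
   vertex 0.2 0.8 1.3
   vertex 3.4 3.8 1.2
   vertex 0.8 0.4 2.1
  endloop
 endfacet
 facet normal -0.999 -0.037 -0.024
  outer loop
   vertex 0.2 0.8 1.3
   vertex 0.1 2.4 3.0
   vertex 0.1 3.4 1.5
  endloop
 endfacet
 facet normal -0.149 0.863 -0.483
  outer loop
   vertex 0.4 3.9 2.3
   vertex 3.4 3.8 1.2
   vertex 0.1 3.4 1.5
  endloop
 endfacet
 facet normal 0.139 0.946 0.292
  outer loop
   vertex 0.4 3.9 2.3
   vertex 1.5 3.4 3.4
   vertex 3.4 3.8 1.2
  endloop
 endfacet
 facet normal -0.944 0.274 0.183
  outer loop
   vertex 0.4 3.9 2.3
   vertex 0.1 3.4 1.5
   vertex 0.1 2.4 3.0
  endloop
 endfacet
 facet normal 0.684 -0.623 -0.379
  outer loop
   vertex 2.5 1.9 2.7
   vertex 0.8 0.4 2.1
   vertex 3.4 3.8 1.2
  endloop
 endfacet
 facet normal 0.729 0.177 0.662
  outer loop
   vertex 2.5 1.9 2.7
   vertex 3.4 3.8 1.2
   vertex 1.5 3.4 3.4
  endloop
 endfacet
 facet normal -0.207 -0.100 0.973
  outer loop
   vertex 0.4 0.8 2.9
   vertex 1.5 3.4 3.4
   vertex 0.1 2.4 3.0
  endloop
 endfacet
 facet normal 0.424 -0.707 0.566
  outer loop
   vertex 0.4 0.8 2.9
   vertex 0.8 0.4 2.1
   vertex 2.5 1.9 2.7
  endloop
 endfacet
 facet normal 0.234 -0.278 0.931
  outer loop
   vertex 0.4 0.8 2.9
   vertex 2.5 1.9 2.7
   vertex 1.5 3.4 3.4
  endloop
 endfacet
 facet normal -0.623 -0.778 0.078
  outer loop
   vertex 0.4 0.8 2.9
   vertex 0.2 0.8 1.3
   vertex 0.8 0.4 2.1
  endloop
 endfacet
 facet normal -0.974 -0.190 0.122
  outer loop
   vertex 0.4 0.8 2.9
   vertex 0.1 2.4 3.0
   vertex 0.2 0.8 1.3
  endloop
 endfacet
 facet normal -0.333 0.091 0.939
  outer loop
   vertex 0.6 3.2 3.1
   vertex 0.1 2.4 3.0
   vertex 1.5 3.4 3.4
  endloop
 endfacet
 facet normal -0.366 0.653 0.663
  outer loop
   vertex 0.6 3.2 3.1
   vertex 1.5 3.4 3.4
   vertex 0.4 3.9 2.3
  endloop
 endfacet
 facet normal -0.745 0.399 0.535
  outer loop
   vertex 0.6 3.2 3.1
   vertex 0.4 3.9 2.3
   vertex 0.1 2.4 3.0
  endloop
 endfacet
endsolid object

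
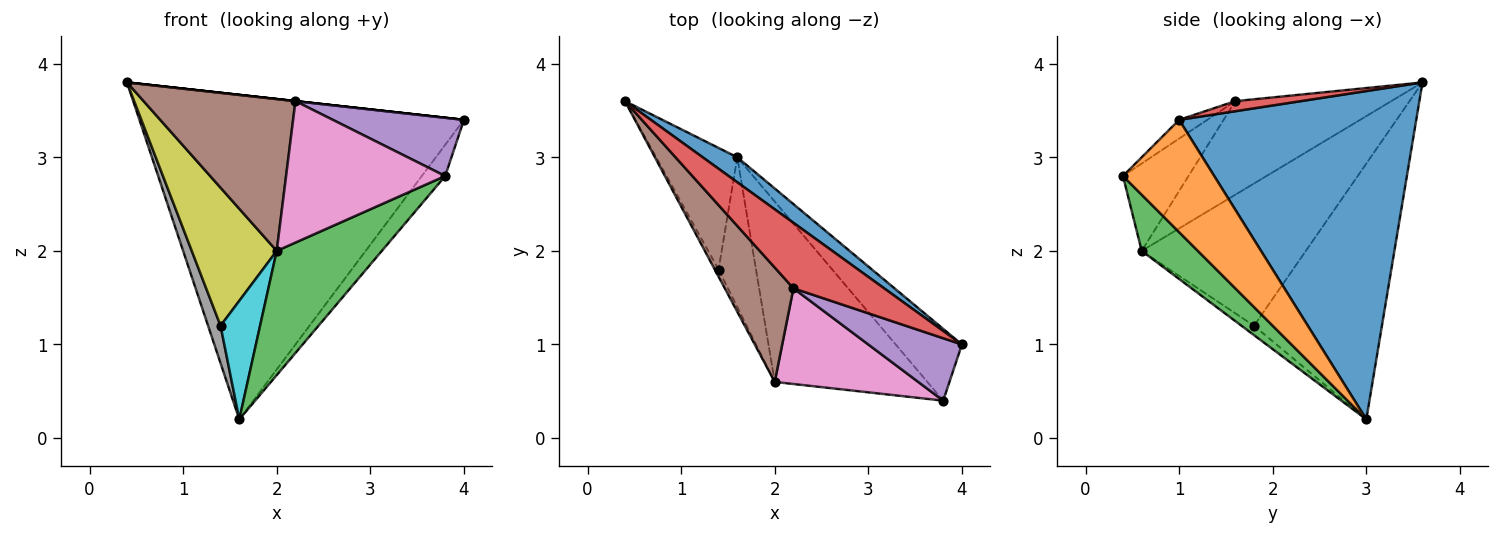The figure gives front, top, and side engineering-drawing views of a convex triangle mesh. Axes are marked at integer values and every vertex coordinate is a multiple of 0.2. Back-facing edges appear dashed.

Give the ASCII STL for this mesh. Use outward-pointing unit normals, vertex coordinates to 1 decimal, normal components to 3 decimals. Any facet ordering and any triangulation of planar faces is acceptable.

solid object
 facet normal 0.589 0.806 0.062
  outer loop
   vertex 1.6 3.0 0.2
   vertex 0.4 3.6 3.8
   vertex 4.0 1.0 3.4
  endloop
 endfacet
 facet normal 0.841 0.216 -0.496
  outer loop
   vertex 1.6 3.0 0.2
   vertex 4.0 1.0 3.4
   vertex 3.8 0.4 2.8
  endloop
 endfacet
 facet normal 0.290 -0.543 -0.788
  outer loop
   vertex 2.0 0.6 2.0
   vertex 1.6 3.0 0.2
   vertex 3.8 0.4 2.8
  endloop
 endfacet
 facet normal 0.110 0.000 0.994
  outer loop
   vertex 2.2 1.6 3.6
   vertex 4.0 1.0 3.4
   vertex 0.4 3.6 3.8
  endloop
 endfacet
 facet normal -0.145 -0.675 0.723
  outer loop
   vertex 2.2 1.6 3.6
   vertex 3.8 0.4 2.8
   vertex 4.0 1.0 3.4
  endloop
 endfacet
 facet normal -0.634 -0.617 0.465
  outer loop
   vertex 2.2 1.6 3.6
   vertex 0.4 3.6 3.8
   vertex 2.0 0.6 2.0
  endloop
 endfacet
 facet normal -0.323 -0.784 0.530
  outer loop
   vertex 2.2 1.6 3.6
   vertex 2.0 0.6 2.0
   vertex 3.8 0.4 2.8
  endloop
 endfacet
 facet normal -0.949 -0.093 -0.301
  outer loop
   vertex 1.4 1.8 1.2
   vertex 0.4 3.6 3.8
   vertex 1.6 3.0 0.2
  endloop
 endfacet
 facet normal -0.888 -0.460 -0.023
  outer loop
   vertex 1.4 1.8 1.2
   vertex 2.0 0.6 2.0
   vertex 0.4 3.6 3.8
  endloop
 endfacet
 facet normal -0.192 -0.609 -0.769
  outer loop
   vertex 1.4 1.8 1.2
   vertex 1.6 3.0 0.2
   vertex 2.0 0.6 2.0
  endloop
 endfacet
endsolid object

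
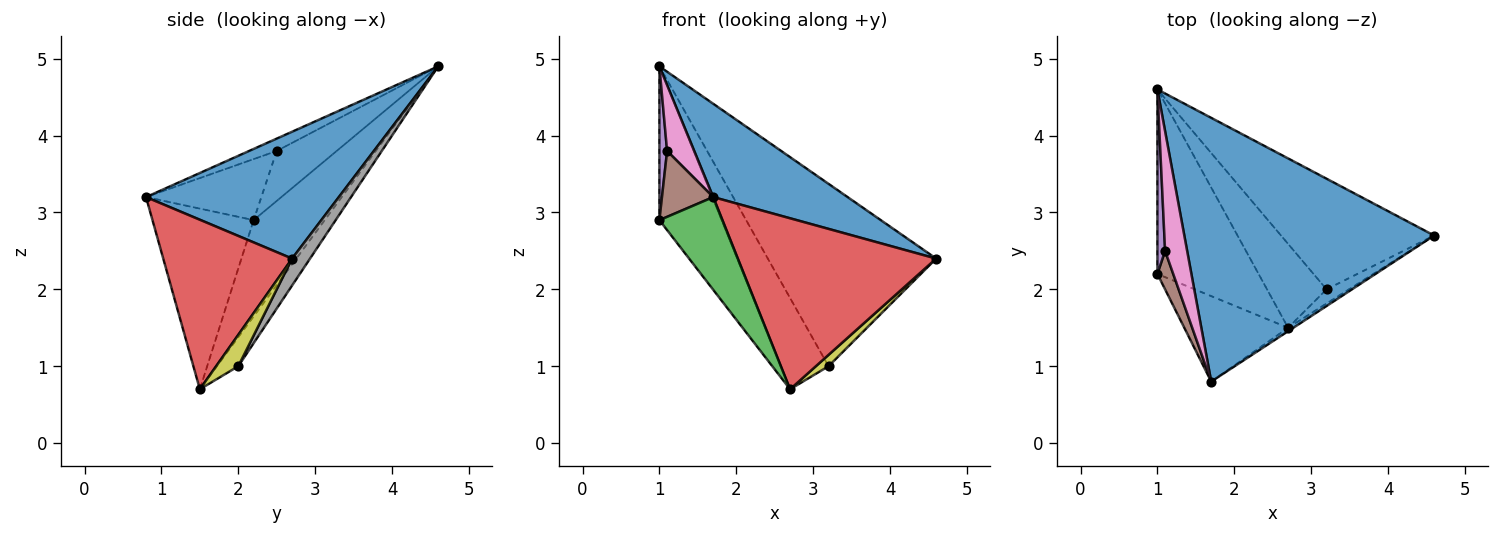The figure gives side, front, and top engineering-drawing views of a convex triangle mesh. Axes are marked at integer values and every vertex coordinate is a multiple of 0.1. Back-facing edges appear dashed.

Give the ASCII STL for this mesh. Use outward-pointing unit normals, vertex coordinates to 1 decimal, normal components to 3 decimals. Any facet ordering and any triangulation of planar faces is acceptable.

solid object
 facet normal 0.432 -0.301 0.850
  outer loop
   vertex 1.7 0.8 3.2
   vertex 4.6 2.7 2.4
   vertex 1.0 4.6 4.9
  endloop
 endfacet
 facet normal -0.590 0.517 -0.620
  outer loop
   vertex 2.7 1.5 0.7
   vertex 1.0 2.2 2.9
   vertex 1.0 4.6 4.9
  endloop
 endfacet
 facet normal -0.763 -0.475 -0.438
  outer loop
   vertex 2.7 1.5 0.7
   vertex 1.7 0.8 3.2
   vertex 1.0 2.2 2.9
  endloop
 endfacet
 facet normal 0.545 -0.838 -0.017
  outer loop
   vertex 2.7 1.5 0.7
   vertex 4.6 2.7 2.4
   vertex 1.7 0.8 3.2
  endloop
 endfacet
 facet normal -0.981 -0.126 0.151
  outer loop
   vertex 1.1 2.5 3.8
   vertex 1.0 4.6 4.9
   vertex 1.0 2.2 2.9
  endloop
 endfacet
 facet normal -0.889 -0.395 0.231
  outer loop
   vertex 1.1 2.5 3.8
   vertex 1.0 2.2 2.9
   vertex 1.7 0.8 3.2
  endloop
 endfacet
 facet normal -0.440 -0.433 0.787
  outer loop
   vertex 1.1 2.5 3.8
   vertex 1.7 0.8 3.2
   vertex 1.0 4.6 4.9
  endloop
 endfacet
 facet normal 0.091 0.851 -0.516
  outer loop
   vertex 3.2 2.0 1.0
   vertex 1.0 4.6 4.9
   vertex 4.6 2.7 2.4
  endloop
 endfacet
 facet normal 0.738 -0.422 -0.527
  outer loop
   vertex 3.2 2.0 1.0
   vertex 4.6 2.7 2.4
   vertex 2.7 1.5 0.7
  endloop
 endfacet
 facet normal -0.313 0.699 -0.643
  outer loop
   vertex 3.2 2.0 1.0
   vertex 2.7 1.5 0.7
   vertex 1.0 4.6 4.9
  endloop
 endfacet
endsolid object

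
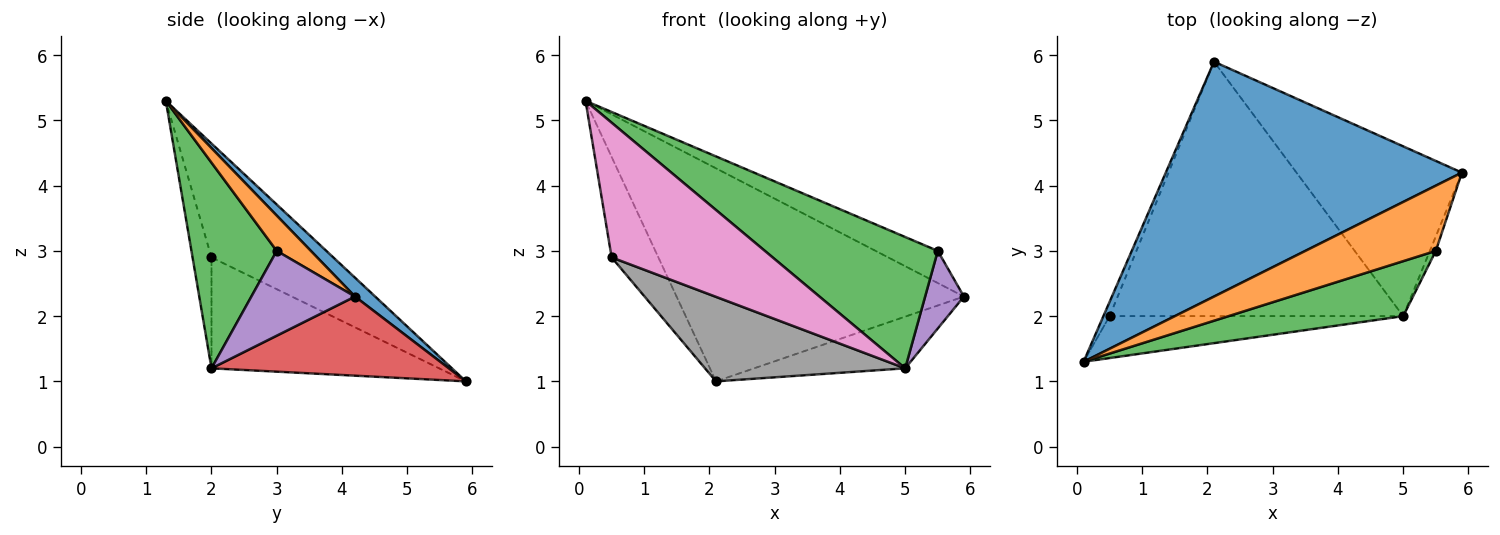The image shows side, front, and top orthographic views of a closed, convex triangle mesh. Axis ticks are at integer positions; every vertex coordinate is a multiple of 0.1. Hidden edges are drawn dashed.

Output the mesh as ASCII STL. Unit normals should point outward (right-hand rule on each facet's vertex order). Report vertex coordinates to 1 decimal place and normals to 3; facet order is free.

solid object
 facet normal 0.047 0.671 0.740
  outer loop
   vertex 2.1 5.9 1.0
   vertex 0.1 1.3 5.3
   vertex 5.9 4.2 2.3
  endloop
 endfacet
 facet normal 0.236 0.430 0.872
  outer loop
   vertex 5.5 3.0 3.0
   vertex 5.9 4.2 2.3
   vertex 0.1 1.3 5.3
  endloop
 endfacet
 facet normal 0.414 -0.840 0.351
  outer loop
   vertex 5.0 2.0 1.2
   vertex 5.5 3.0 3.0
   vertex 0.1 1.3 5.3
  endloop
 endfacet
 facet normal 0.416 0.265 -0.870
  outer loop
   vertex 5.0 2.0 1.2
   vertex 2.1 5.9 1.0
   vertex 5.9 4.2 2.3
  endloop
 endfacet
 facet normal 0.935 -0.350 -0.065
  outer loop
   vertex 5.0 2.0 1.2
   vertex 5.9 4.2 2.3
   vertex 5.5 3.0 3.0
  endloop
 endfacet
 facet normal -0.932 0.358 -0.051
  outer loop
   vertex 0.5 2.0 2.9
   vertex 0.1 1.3 5.3
   vertex 2.1 5.9 1.0
  endloop
 endfacet
 facet normal -0.112 -0.949 -0.295
  outer loop
   vertex 0.5 2.0 2.9
   vertex 5.0 2.0 1.2
   vertex 0.1 1.3 5.3
  endloop
 endfacet
 facet normal -0.337 -0.297 -0.893
  outer loop
   vertex 0.5 2.0 2.9
   vertex 2.1 5.9 1.0
   vertex 5.0 2.0 1.2
  endloop
 endfacet
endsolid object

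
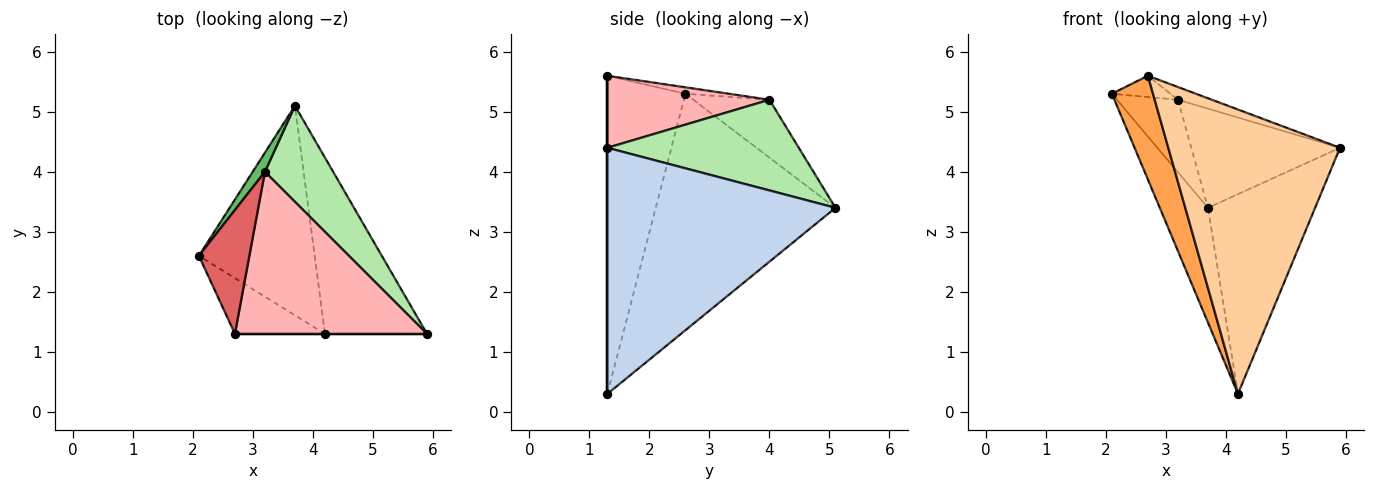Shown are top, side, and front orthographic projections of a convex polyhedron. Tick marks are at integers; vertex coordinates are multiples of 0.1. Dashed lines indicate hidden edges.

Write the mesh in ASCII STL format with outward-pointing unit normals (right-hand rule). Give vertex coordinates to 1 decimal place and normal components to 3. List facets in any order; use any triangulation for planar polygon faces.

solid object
 facet normal -0.873 0.234 -0.428
  outer loop
   vertex 4.2 1.3 0.3
   vertex 2.1 2.6 5.3
   vertex 3.7 5.1 3.4
  endloop
 endfacet
 facet normal 0.847 0.398 -0.351
  outer loop
   vertex 4.2 1.3 0.3
   vertex 3.7 5.1 3.4
   vertex 5.9 1.3 4.4
  endloop
 endfacet
 facet normal -0.858 -0.452 -0.243
  outer loop
   vertex 2.7 1.3 5.6
   vertex 2.1 2.6 5.3
   vertex 4.2 1.3 0.3
  endloop
 endfacet
 facet normal 0.000 -1.000 0.000
  outer loop
   vertex 2.7 1.3 5.6
   vertex 4.2 1.3 0.3
   vertex 5.9 1.3 4.4
  endloop
 endfacet
 facet normal -0.770 0.617 0.163
  outer loop
   vertex 3.2 4.0 5.2
   vertex 3.7 5.1 3.4
   vertex 2.1 2.6 5.3
  endloop
 endfacet
 facet normal 0.679 0.527 0.511
  outer loop
   vertex 3.2 4.0 5.2
   vertex 5.9 1.3 4.4
   vertex 3.7 5.1 3.4
  endloop
 endfacet
 facet normal -0.125 0.168 0.978
  outer loop
   vertex 3.2 4.0 5.2
   vertex 2.1 2.6 5.3
   vertex 2.7 1.3 5.6
  endloop
 endfacet
 facet normal 0.350 0.073 0.934
  outer loop
   vertex 3.2 4.0 5.2
   vertex 2.7 1.3 5.6
   vertex 5.9 1.3 4.4
  endloop
 endfacet
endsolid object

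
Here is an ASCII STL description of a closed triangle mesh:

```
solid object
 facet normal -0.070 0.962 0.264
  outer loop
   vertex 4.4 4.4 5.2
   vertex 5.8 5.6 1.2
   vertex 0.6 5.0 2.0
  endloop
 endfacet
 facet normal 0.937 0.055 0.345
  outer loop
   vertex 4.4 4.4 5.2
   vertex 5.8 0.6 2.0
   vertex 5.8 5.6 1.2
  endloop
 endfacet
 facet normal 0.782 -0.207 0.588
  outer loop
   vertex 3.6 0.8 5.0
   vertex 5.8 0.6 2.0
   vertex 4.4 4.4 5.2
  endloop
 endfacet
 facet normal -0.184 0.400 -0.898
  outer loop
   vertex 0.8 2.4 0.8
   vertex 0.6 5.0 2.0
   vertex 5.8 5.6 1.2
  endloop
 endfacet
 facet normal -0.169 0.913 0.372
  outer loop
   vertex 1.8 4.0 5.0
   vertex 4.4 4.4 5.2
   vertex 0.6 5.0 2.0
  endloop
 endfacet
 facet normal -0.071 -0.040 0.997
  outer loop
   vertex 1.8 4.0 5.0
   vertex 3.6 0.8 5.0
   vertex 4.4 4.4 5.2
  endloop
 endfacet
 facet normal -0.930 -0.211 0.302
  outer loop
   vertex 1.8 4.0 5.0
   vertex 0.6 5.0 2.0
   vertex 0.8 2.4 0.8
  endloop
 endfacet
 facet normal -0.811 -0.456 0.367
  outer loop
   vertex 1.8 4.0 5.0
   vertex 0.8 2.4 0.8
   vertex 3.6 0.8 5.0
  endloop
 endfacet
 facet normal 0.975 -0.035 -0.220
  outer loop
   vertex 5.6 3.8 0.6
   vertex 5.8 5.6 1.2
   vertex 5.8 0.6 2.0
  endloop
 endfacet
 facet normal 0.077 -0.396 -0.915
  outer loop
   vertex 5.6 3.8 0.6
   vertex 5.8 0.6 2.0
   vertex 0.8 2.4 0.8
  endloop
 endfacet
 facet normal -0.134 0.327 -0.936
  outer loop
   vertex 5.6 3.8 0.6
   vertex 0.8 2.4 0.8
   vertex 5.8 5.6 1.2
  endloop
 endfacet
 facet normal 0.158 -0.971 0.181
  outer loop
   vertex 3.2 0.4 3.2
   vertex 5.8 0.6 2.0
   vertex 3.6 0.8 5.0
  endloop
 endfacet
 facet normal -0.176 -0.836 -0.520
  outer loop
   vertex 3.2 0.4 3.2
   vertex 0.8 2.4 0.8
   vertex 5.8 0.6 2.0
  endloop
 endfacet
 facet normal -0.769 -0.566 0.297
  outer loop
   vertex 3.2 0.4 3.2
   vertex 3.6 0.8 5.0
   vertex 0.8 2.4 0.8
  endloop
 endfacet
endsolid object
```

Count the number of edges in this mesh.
21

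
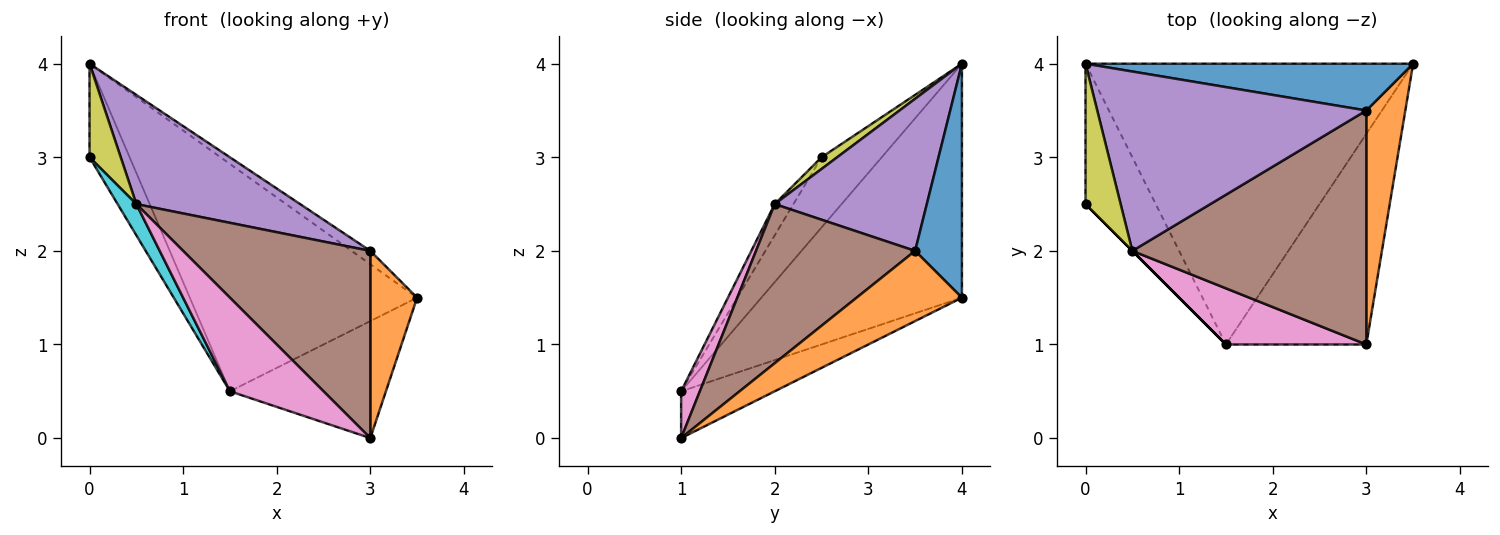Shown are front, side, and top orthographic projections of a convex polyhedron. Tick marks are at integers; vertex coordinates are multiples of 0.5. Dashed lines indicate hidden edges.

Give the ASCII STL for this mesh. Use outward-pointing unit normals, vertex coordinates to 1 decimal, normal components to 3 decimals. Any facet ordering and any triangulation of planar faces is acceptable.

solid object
 facet normal 0.566 0.226 0.793
  outer loop
   vertex 3.0 3.5 2.0
   vertex 3.5 4.0 1.5
   vertex 0.0 4.0 4.0
  endloop
 endfacet
 facet normal 0.815 -0.362 0.453
  outer loop
   vertex 3.0 3.5 2.0
   vertex 3.0 1.0 0.0
   vertex 3.5 4.0 1.5
  endloop
 endfacet
 facet normal -0.485 0.550 -0.680
  outer loop
   vertex 1.5 1.0 0.5
   vertex 0.0 4.0 4.0
   vertex 3.5 4.0 1.5
  endloop
 endfacet
 facet normal -0.280 0.466 -0.839
  outer loop
   vertex 1.5 1.0 0.5
   vertex 3.5 4.0 1.5
   vertex 3.0 1.0 0.0
  endloop
 endfacet
 facet normal 0.435 -0.468 0.769
  outer loop
   vertex 0.5 2.0 2.5
   vertex 3.0 3.5 2.0
   vertex 0.0 4.0 4.0
  endloop
 endfacet
 facet normal 0.469 -0.552 0.690
  outer loop
   vertex 0.5 2.0 2.5
   vertex 3.0 1.0 0.0
   vertex 3.0 3.5 2.0
  endloop
 endfacet
 facet normal 0.169 -0.845 0.507
  outer loop
   vertex 0.5 2.0 2.5
   vertex 1.5 1.0 0.5
   vertex 3.0 1.0 0.0
  endloop
 endfacet
 facet normal -0.640 0.426 -0.640
  outer loop
   vertex 0.0 2.5 3.0
   vertex 0.0 4.0 4.0
   vertex 1.5 1.0 0.5
  endloop
 endfacet
 facet normal 0.267 -0.535 0.802
  outer loop
   vertex 0.0 2.5 3.0
   vertex 0.5 2.0 2.5
   vertex 0.0 4.0 4.0
  endloop
 endfacet
 facet normal -0.707 -0.707 0.000
  outer loop
   vertex 0.0 2.5 3.0
   vertex 1.5 1.0 0.5
   vertex 0.5 2.0 2.5
  endloop
 endfacet
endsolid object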